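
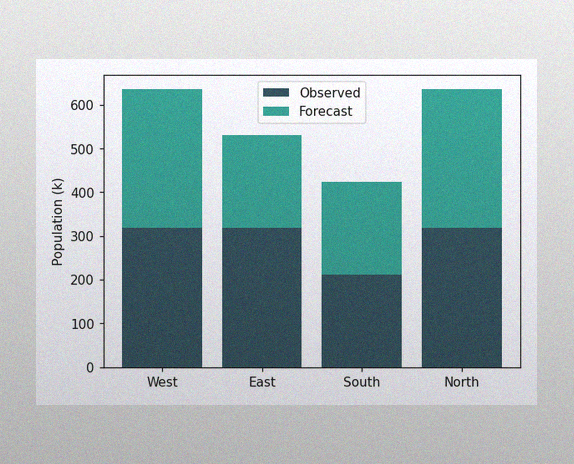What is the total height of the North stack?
The image has some photo noise and uneven lighting. The North stack's top reaches 636k on the y-axis.

636k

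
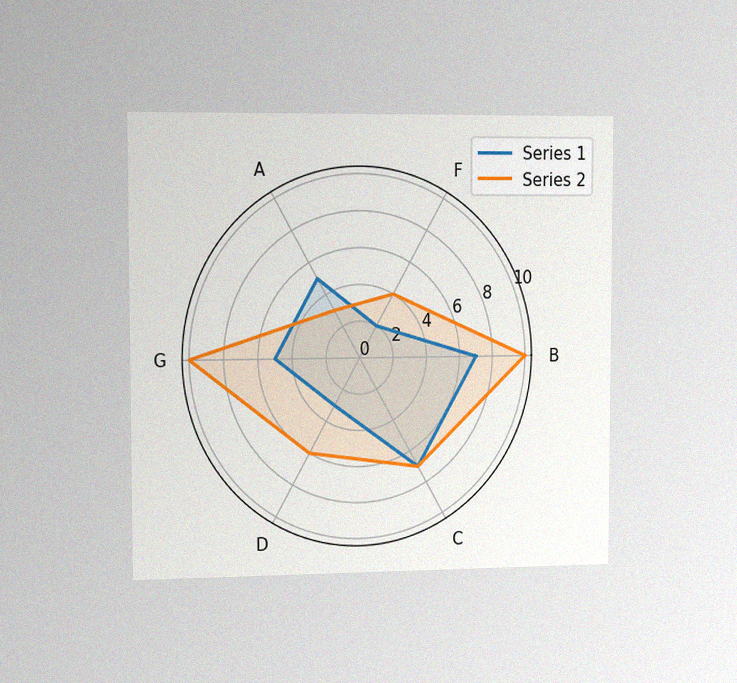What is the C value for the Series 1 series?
The chart is viewed slightly from the left, with some photo noise. On the C axis, Series 1 reaches 7.

7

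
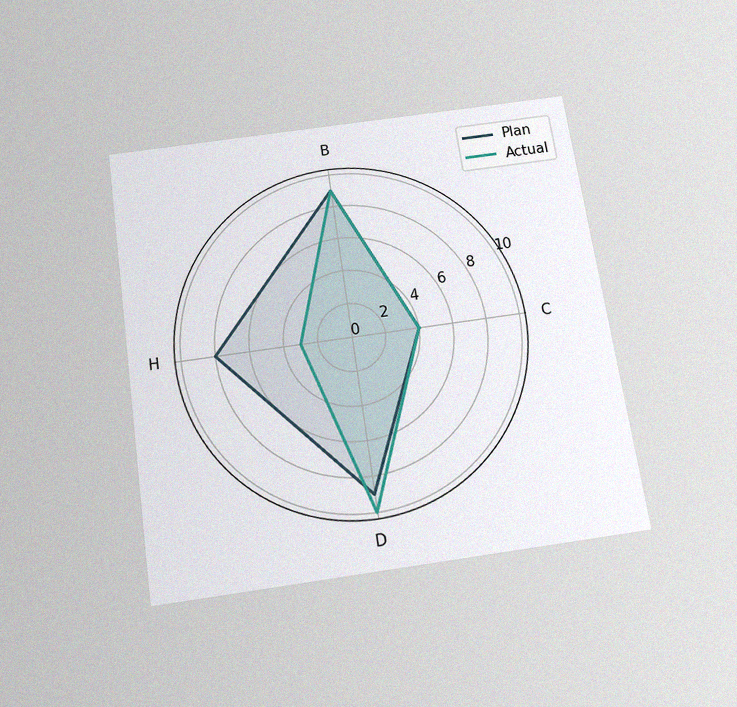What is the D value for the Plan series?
The chart is tilted about 8° counter-clockwise and viewed slightly from below, with some photo noise. On the D axis, Plan reaches 9.

9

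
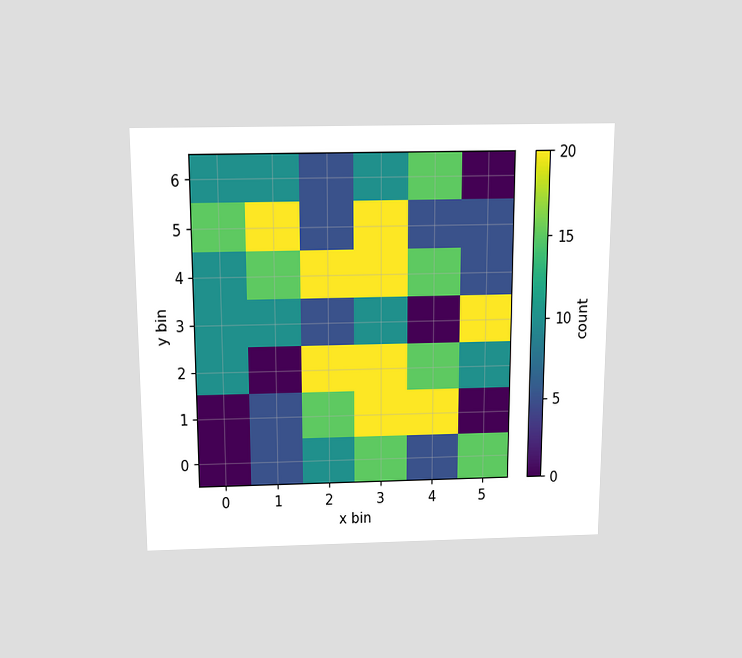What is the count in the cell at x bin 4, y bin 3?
0

The chart is viewed slightly from above. Matching the cell (4, 3) against the colorbar gives 0.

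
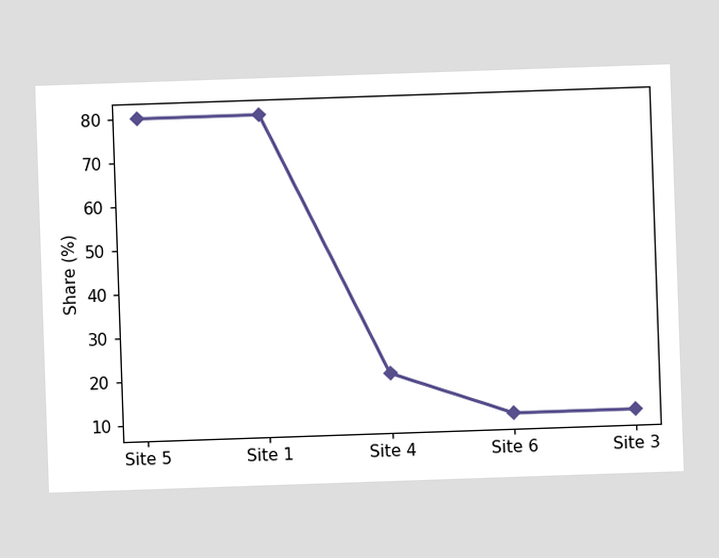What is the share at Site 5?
80%

At Site 5, the line is at 80%.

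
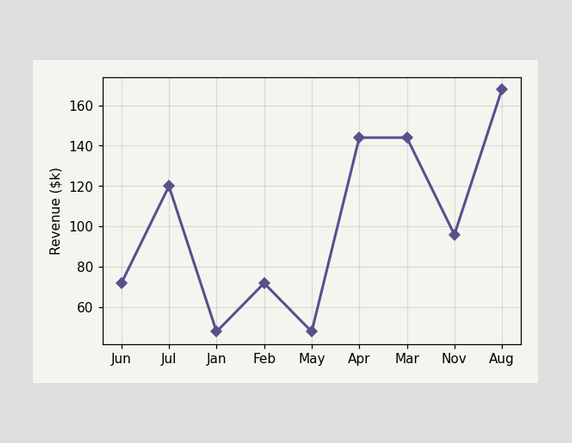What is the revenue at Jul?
At Jul, the line is at $120k.

$120k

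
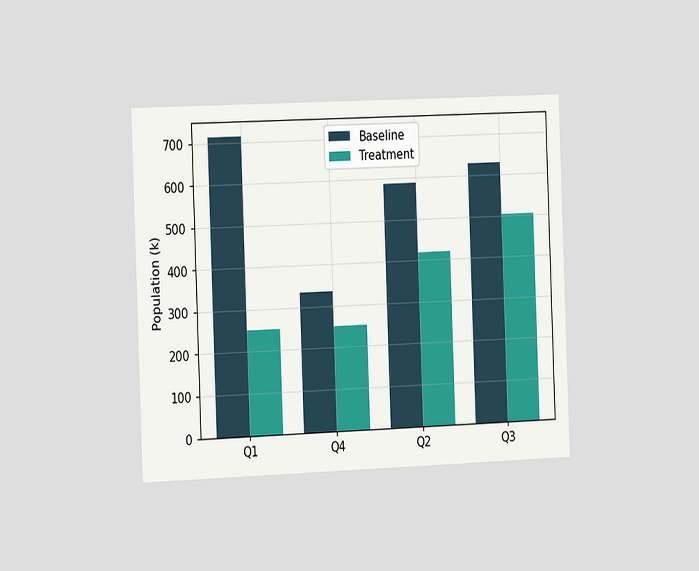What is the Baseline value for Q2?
The chart is tilted about 2° counter-clockwise and viewed slightly from the left. The Baseline bar at Q2 reaches 588k on the y-axis.

588k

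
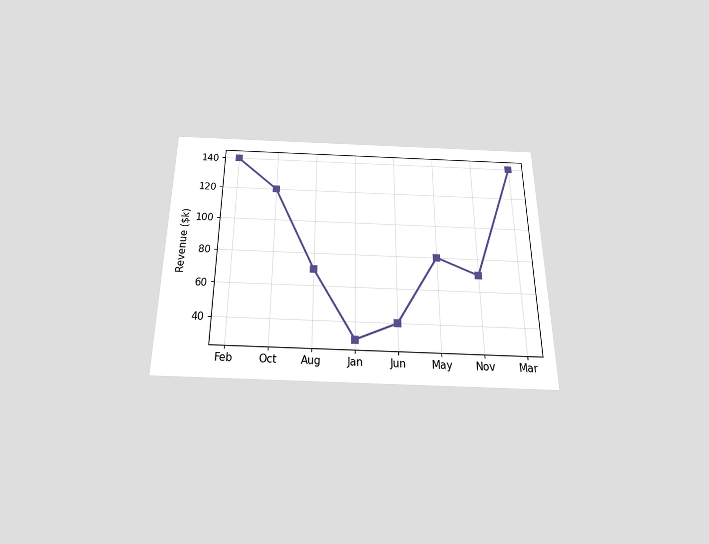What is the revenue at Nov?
$70k

The chart is viewed slightly from below. At Nov, the line is at $70k.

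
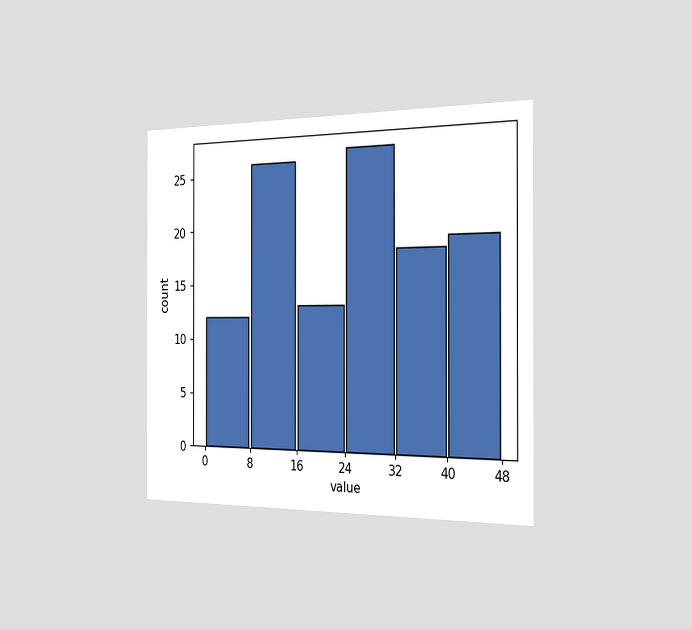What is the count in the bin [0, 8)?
The chart is viewed slightly from the right. The [0, 8) bin has height 12.

12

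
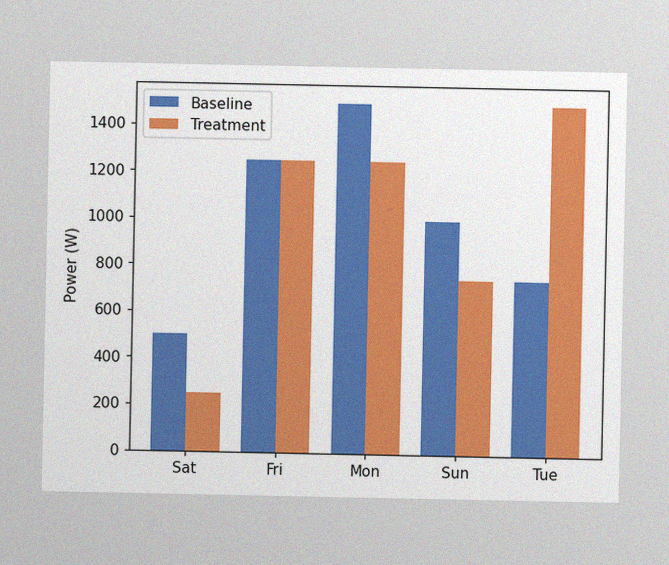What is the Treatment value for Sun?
The image has some photo noise and uneven lighting. The Treatment bar at Sun reaches 750W on the y-axis.

750W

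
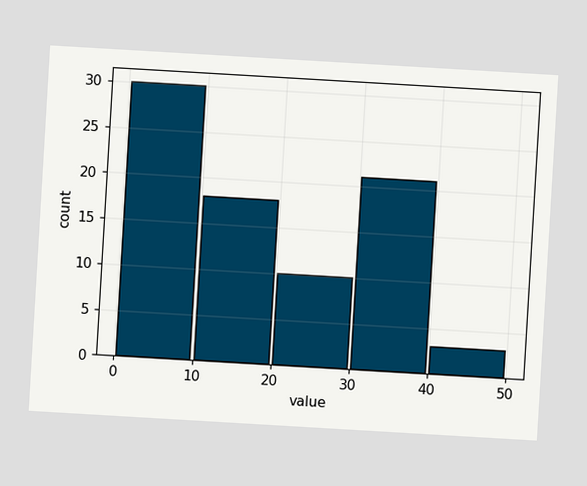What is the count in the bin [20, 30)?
The chart is tilted about 3° clockwise. The [20, 30) bin has height 10.

10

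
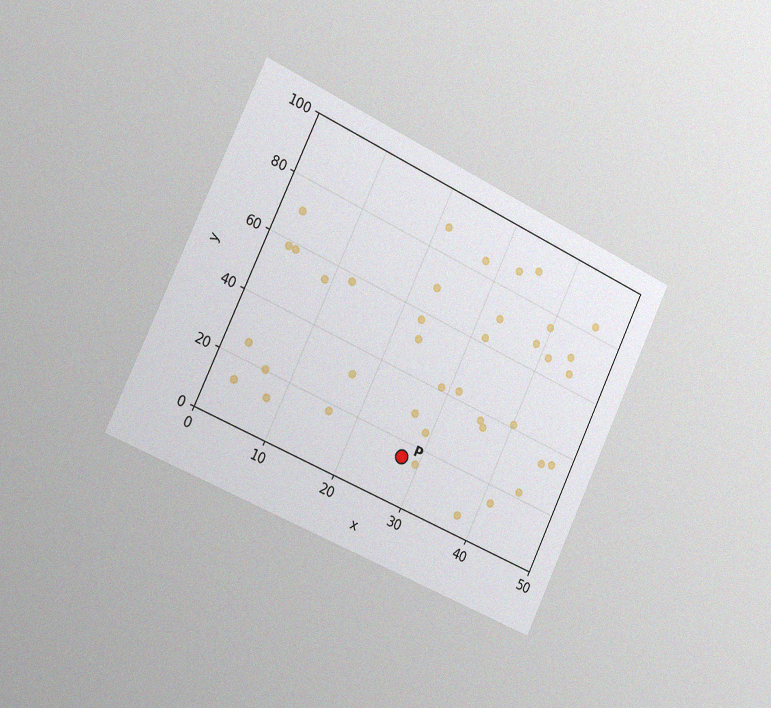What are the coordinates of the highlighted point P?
(27.5, 15)

The chart is tilted about 25° clockwise and viewed slightly from the left, with some photo noise. Following the gridlines from P to each axis, P sits at (27.5, 15).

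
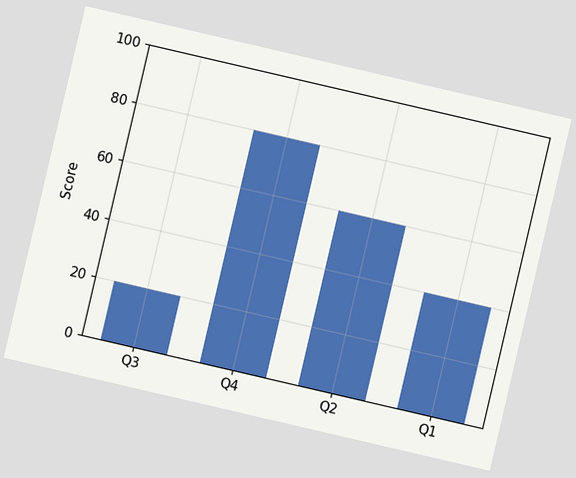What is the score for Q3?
20

The chart is tilted about 13° clockwise. Reading along the chart's y-axis, the Q3 bar reaches 20.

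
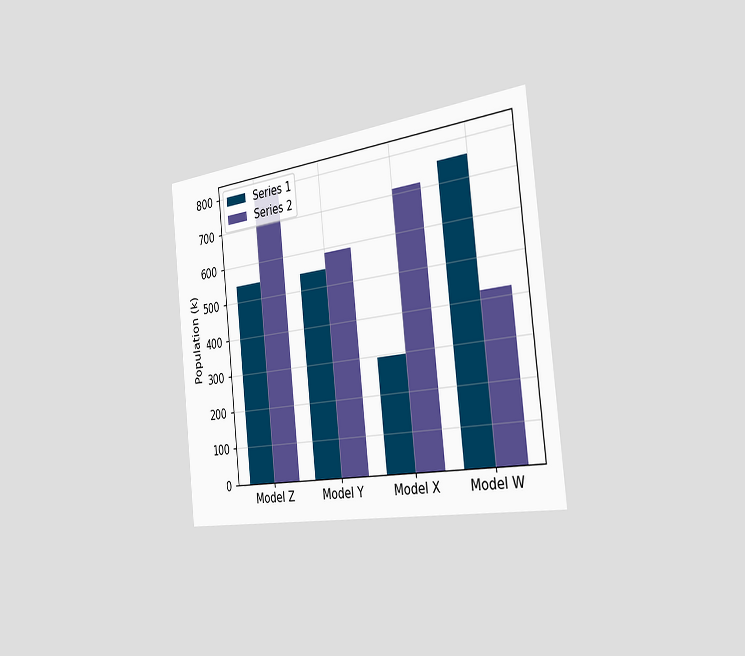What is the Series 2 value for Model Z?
798k

The chart is tilted about 6° counter-clockwise and viewed slightly from the right. The Series 2 bar at Model Z reaches 798k on the y-axis.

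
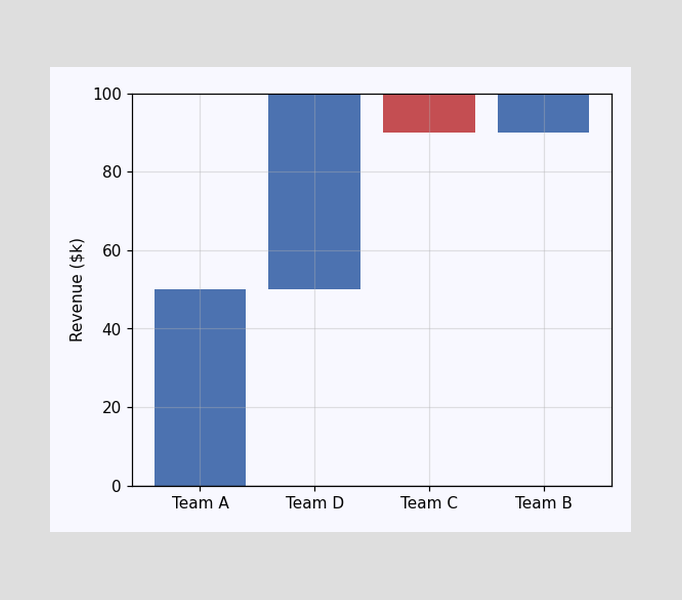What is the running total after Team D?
$100k

After Team D the running total reaches $100k.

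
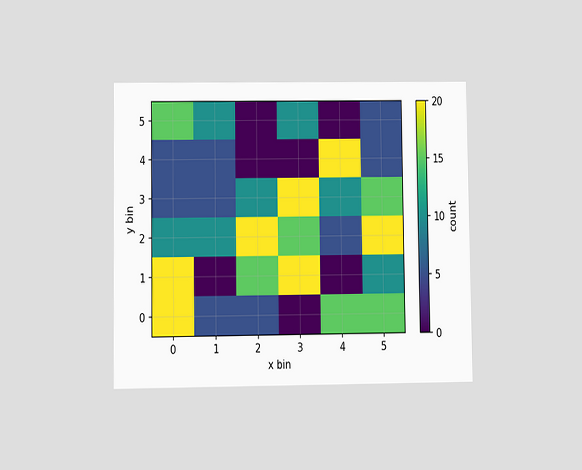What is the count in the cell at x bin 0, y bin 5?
15

The chart is viewed at a slight angle. Matching the cell (0, 5) against the colorbar gives 15.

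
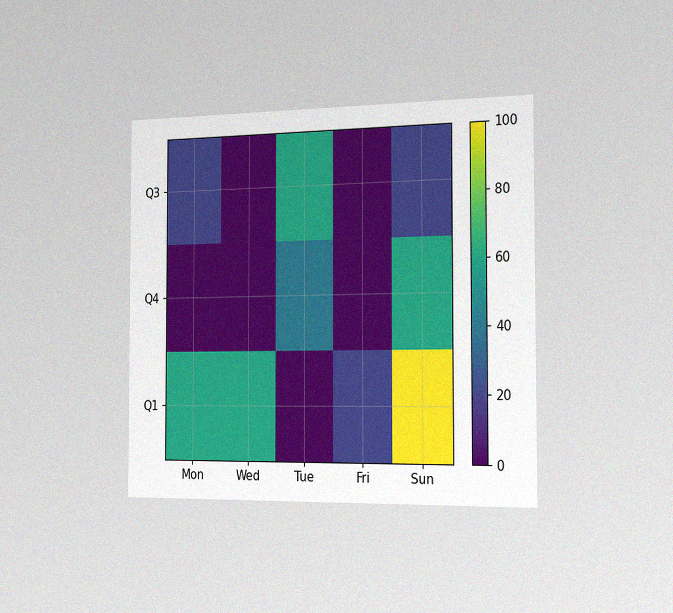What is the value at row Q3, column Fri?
0

The chart is viewed slightly from the right, with some photo noise. Matching cell (Q3, Fri) against the colorbar gives 0.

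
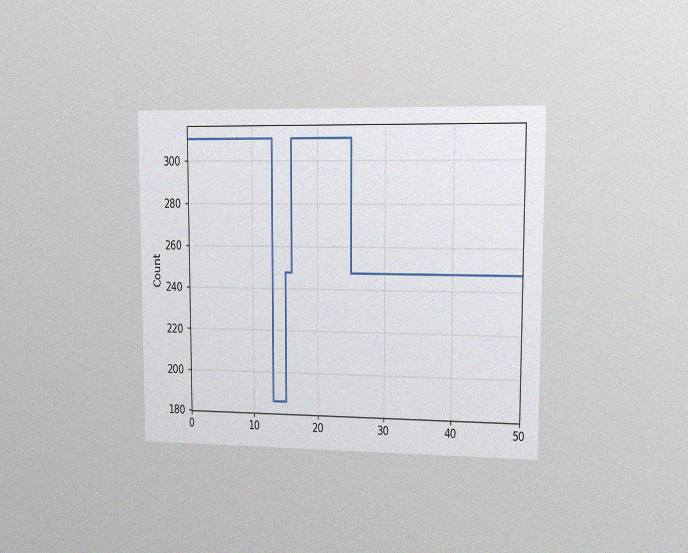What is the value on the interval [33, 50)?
248

The chart is viewed slightly from the right, with some photo noise. On [33, 50) the step sits at 248.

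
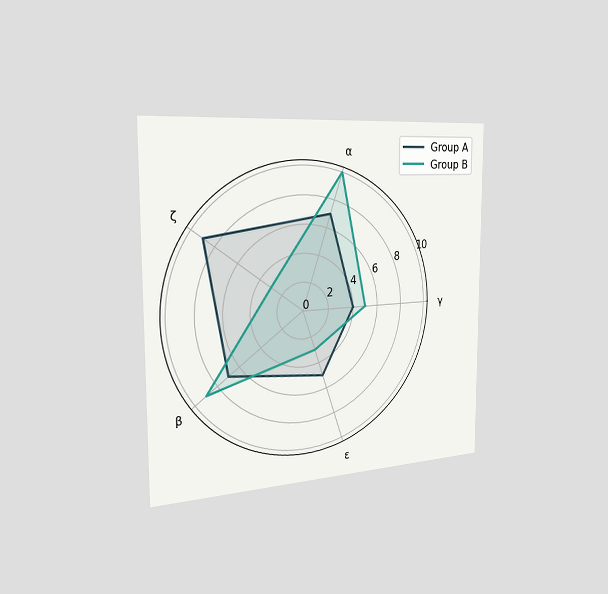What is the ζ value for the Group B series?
3

The chart is viewed slightly from the left. On the ζ axis, Group B reaches 3.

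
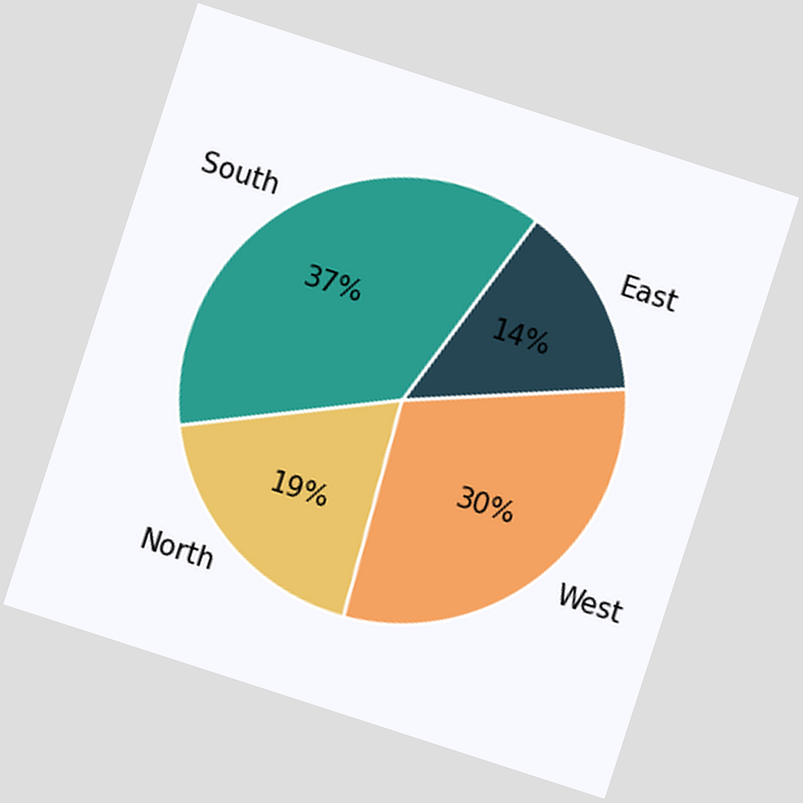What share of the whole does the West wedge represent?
30%

The chart is tilted about 18° clockwise. The West slice takes up 30% of the pie.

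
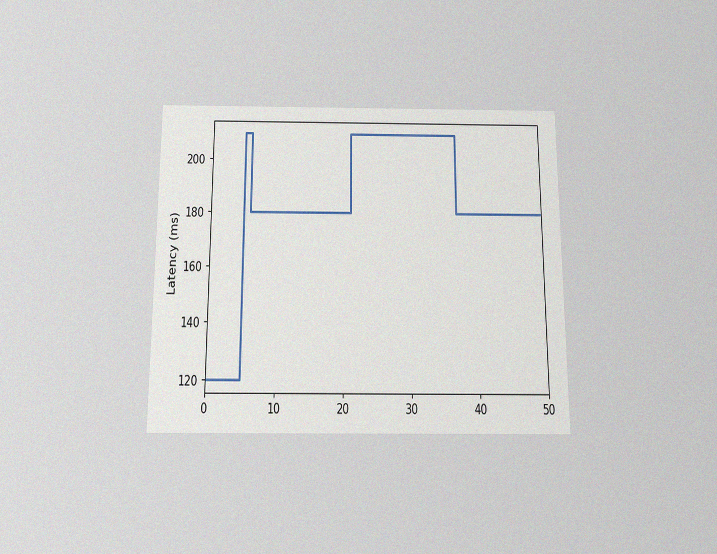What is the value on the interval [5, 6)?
210ms

The chart is viewed slightly from below, with some photo noise. On [5, 6) the step sits at 210ms.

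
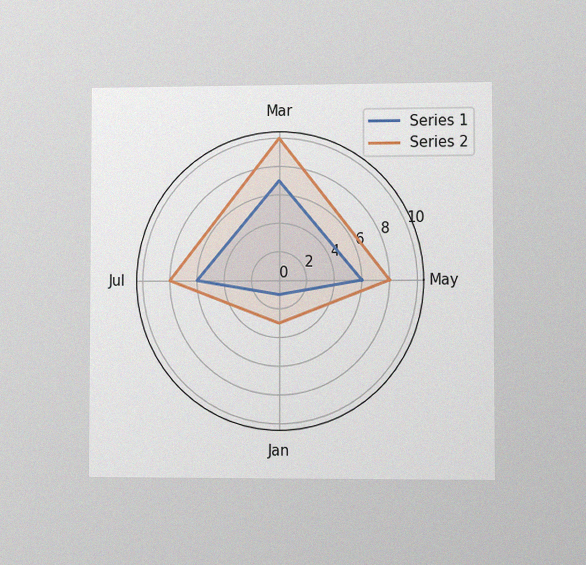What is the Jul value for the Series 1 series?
The chart is viewed at a slight angle, with some photo noise. On the Jul axis, Series 1 reaches 6.

6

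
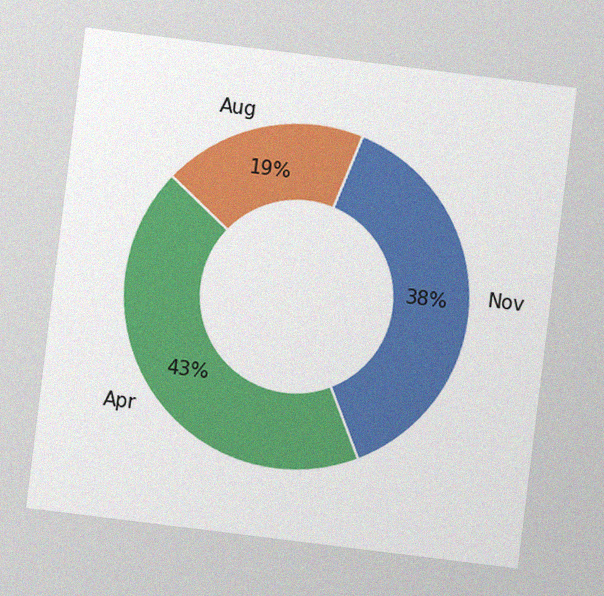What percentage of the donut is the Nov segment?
38%

The chart is tilted about 7° clockwise, with some photo noise. The Nov segment takes up 38% of the ring.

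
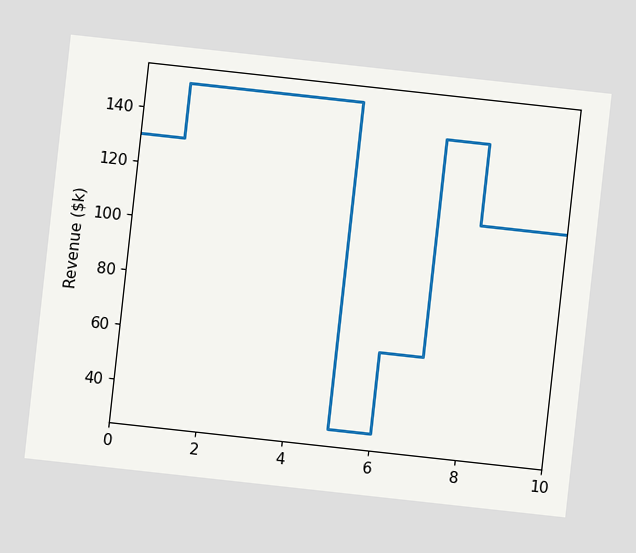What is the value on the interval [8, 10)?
$110k

The chart is tilted about 6° clockwise. On [8, 10) the step sits at $110k.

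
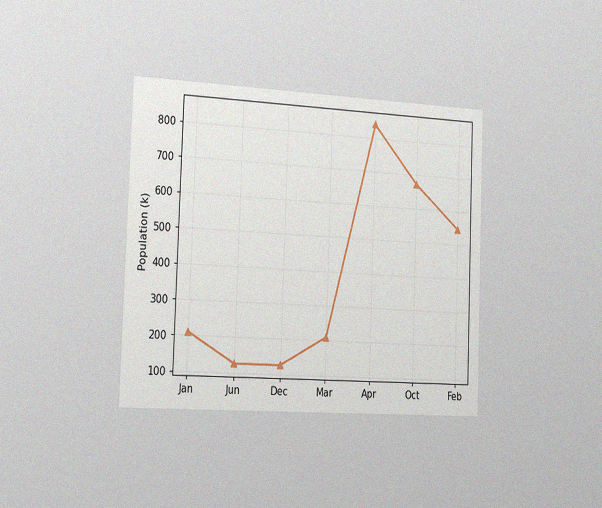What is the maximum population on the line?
840k

The chart is tilted about 2° clockwise and viewed slightly from the left, with some photo noise. The highest point is at Apr, and reading across to the y-axis gives 840k.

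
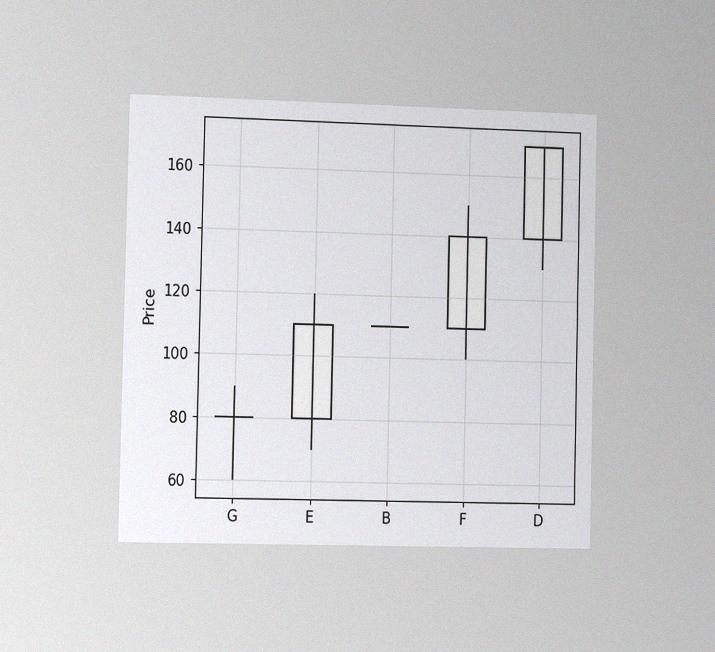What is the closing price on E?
The chart is viewed slightly from the left, with some photo noise. The E candle closes at 110.

110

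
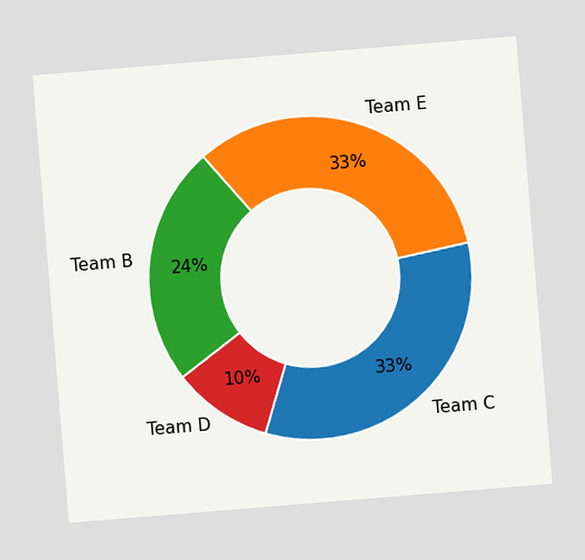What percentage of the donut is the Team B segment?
The chart is tilted about 5° counter-clockwise. The Team B segment takes up 24% of the ring.

24%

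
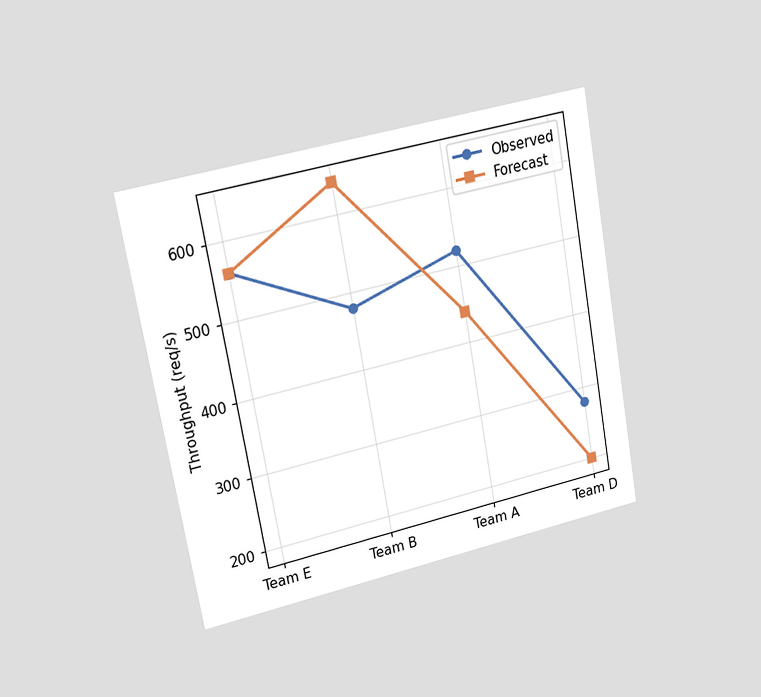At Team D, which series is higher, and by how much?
Observed, by 80req/s

The chart is tilted about 10° counter-clockwise and viewed slightly from the left. At Team D, Observed sits above the other line by 80req/s.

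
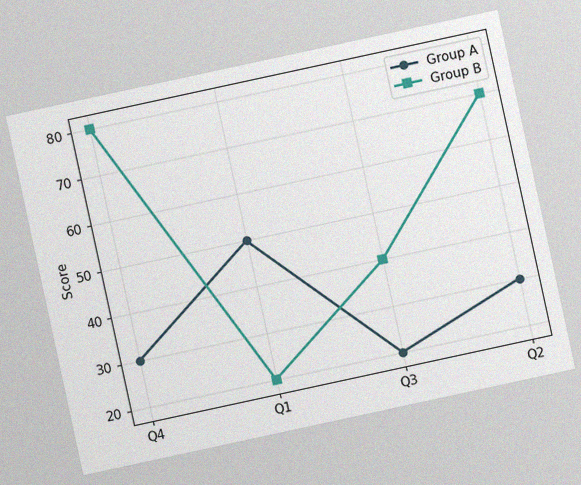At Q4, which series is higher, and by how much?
The chart is tilted about 12° counter-clockwise, with some photo noise. At Q4, Group B sits above the other line by 50.

Group B, by 50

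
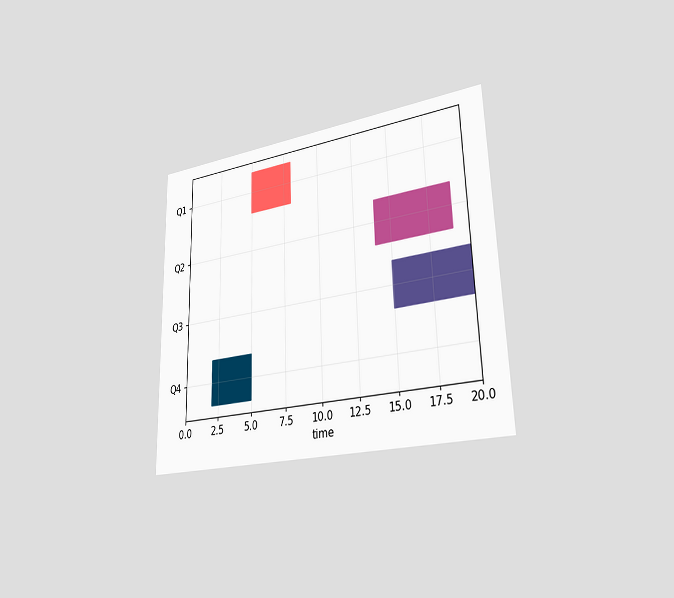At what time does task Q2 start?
The chart is viewed slightly from the right. The Q2 bar begins at t=14.

14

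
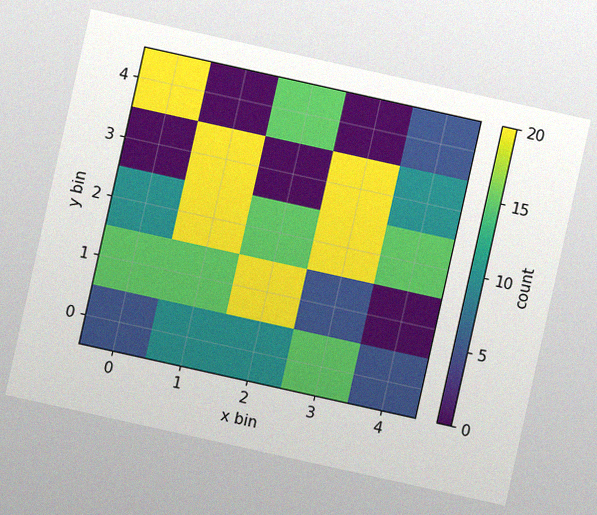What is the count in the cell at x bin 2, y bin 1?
20

The chart is tilted about 13° clockwise, with some photo noise. Matching the cell (2, 1) against the colorbar gives 20.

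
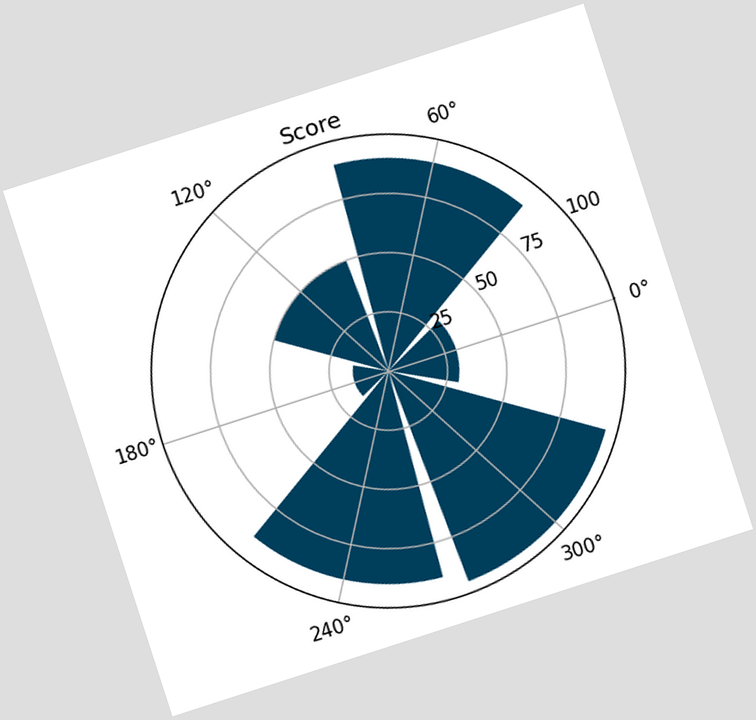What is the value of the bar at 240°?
The chart is tilted about 18° counter-clockwise. The bar at 240° reaches 90 on the radial axis.

90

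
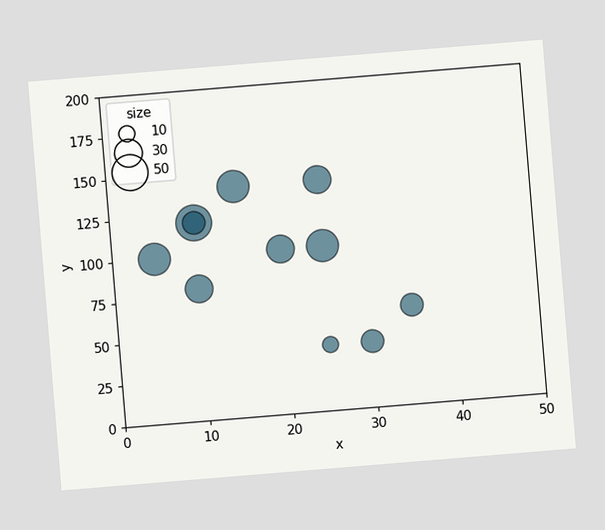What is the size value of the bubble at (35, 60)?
20

The chart is tilted about 5° counter-clockwise. Matching the bubble at (35, 60) against the size legend gives 20.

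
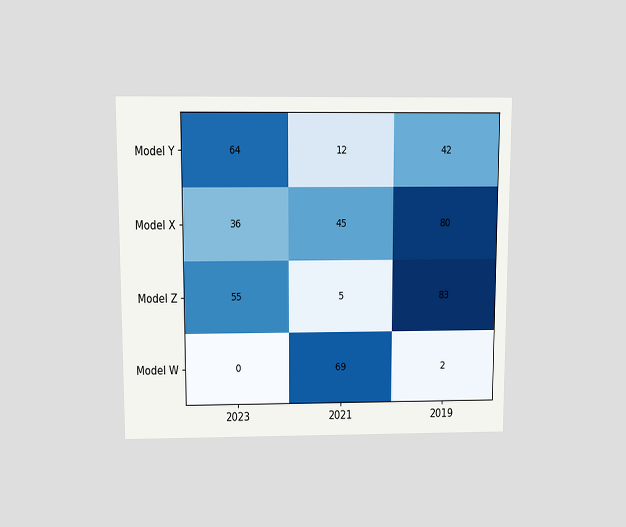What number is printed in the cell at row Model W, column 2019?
The chart is viewed slightly from above. The (Model W, 2019) cell reads 2.

2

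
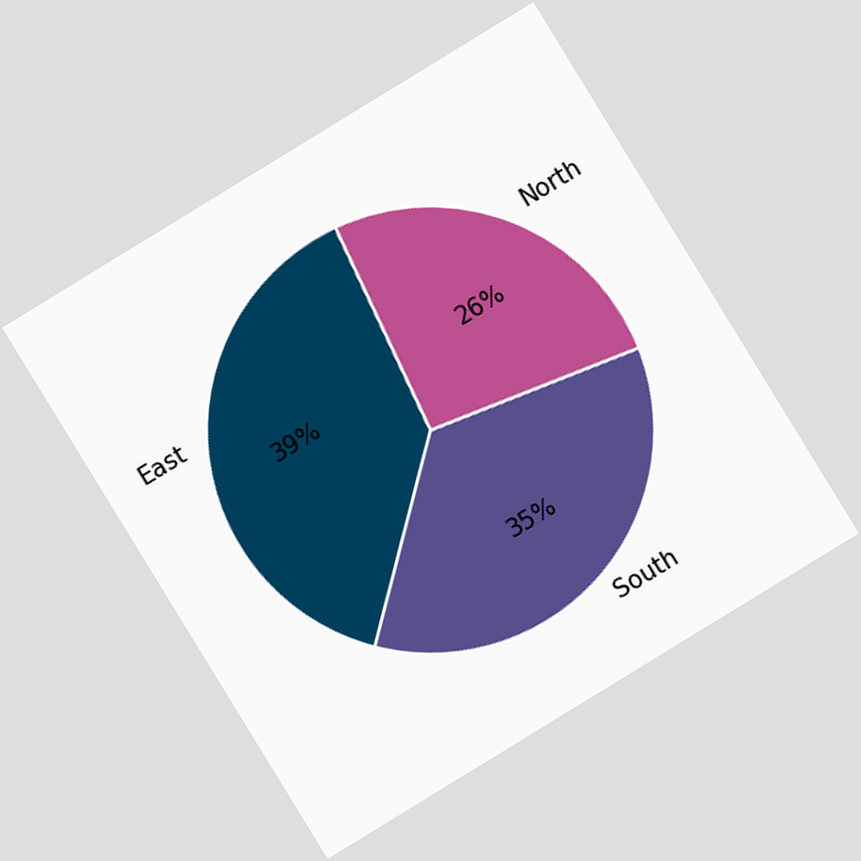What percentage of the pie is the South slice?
35%

The chart is tilted about 32° counter-clockwise. The South slice takes up 35% of the pie.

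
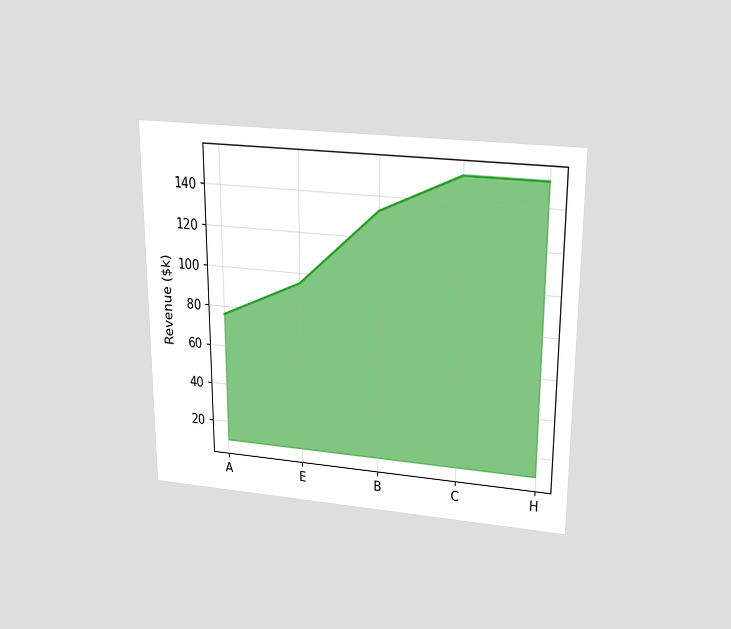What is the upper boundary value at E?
The chart is viewed slightly from above. At E the upper boundary is at $95k.

$95k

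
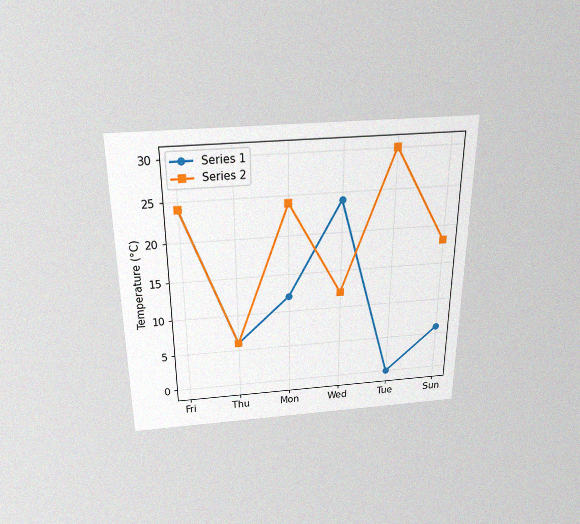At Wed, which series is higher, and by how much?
The chart is viewed slightly from above, with some photo noise. At Wed, Series 1 sits above the other line by 12°C.

Series 1, by 12°C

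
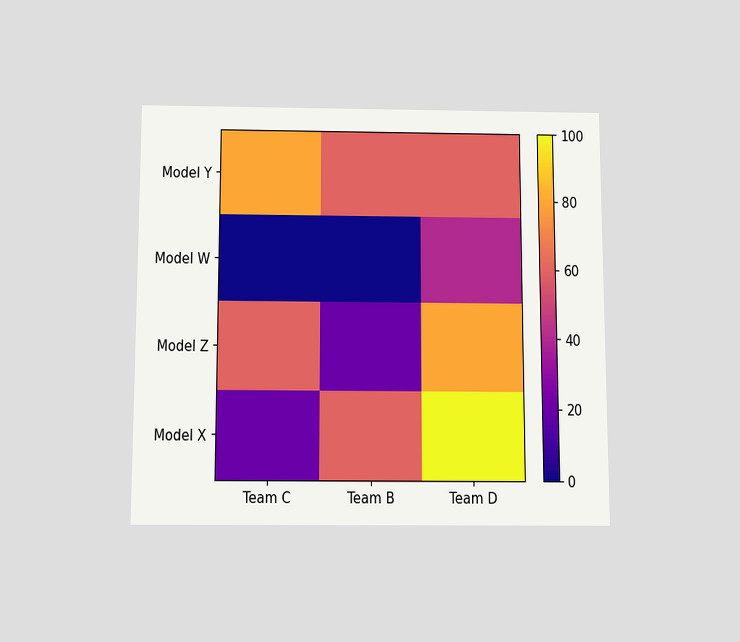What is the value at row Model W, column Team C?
0

The chart is viewed slightly from below. Matching cell (Model W, Team C) against the colorbar gives 0.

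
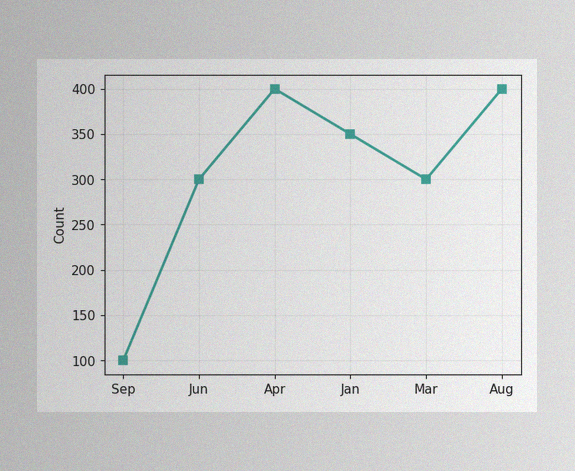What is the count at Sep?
The image has some photo noise and uneven lighting. At Sep, the line is at 100.

100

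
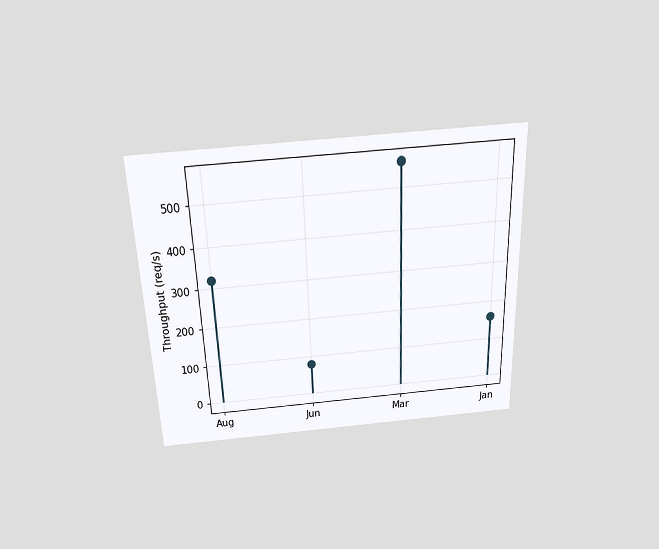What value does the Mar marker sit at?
The chart is tilted about 2° counter-clockwise and viewed slightly from above. The Mar marker sits at 560req/s.

560req/s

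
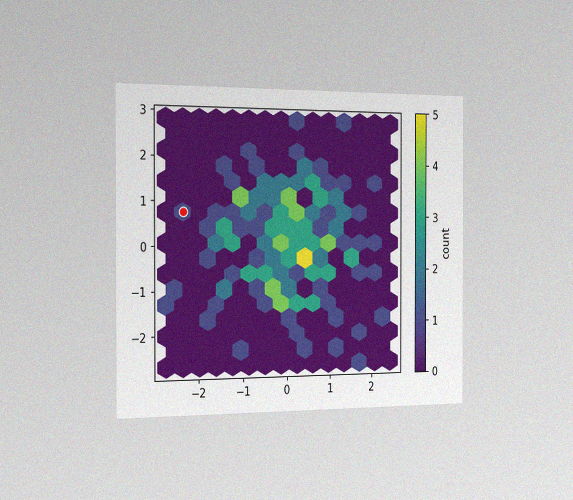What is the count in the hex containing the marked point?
1

The chart is viewed slightly from the left, with some photo noise. The marked hex reads 1 on the colorbar.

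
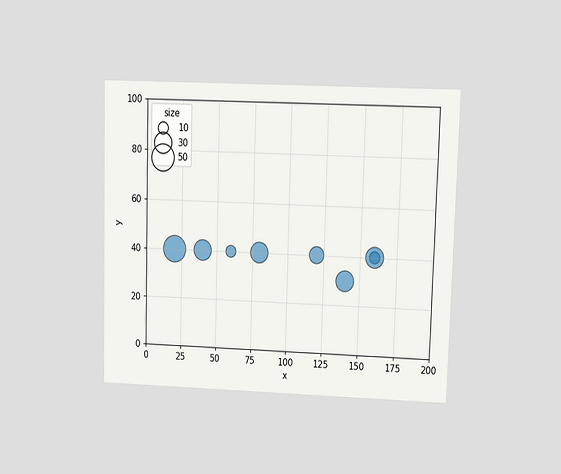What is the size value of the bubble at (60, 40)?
10

The chart is viewed at a slight angle. Matching the bubble at (60, 40) against the size legend gives 10.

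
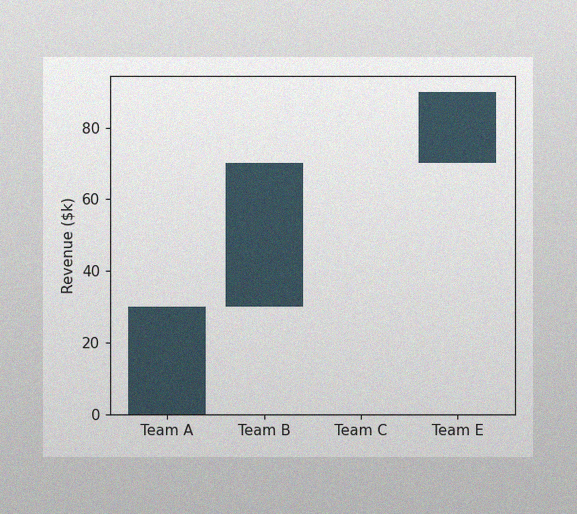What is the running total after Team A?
The image has some photo noise and uneven lighting. After Team A the running total reaches $30k.

$30k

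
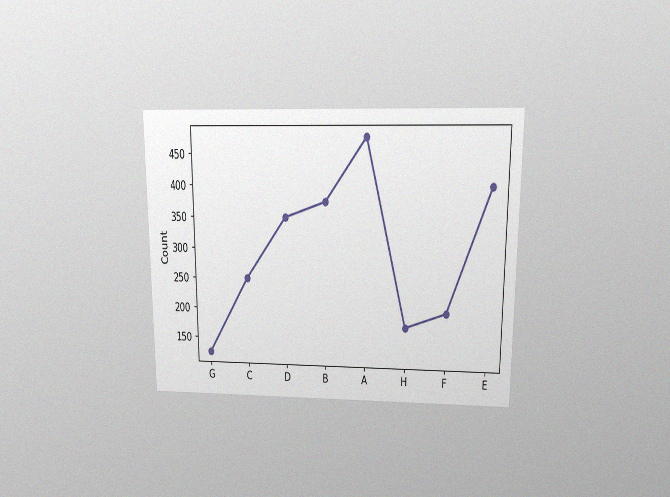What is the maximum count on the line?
475

The chart is viewed slightly from above, with some photo noise. The highest point is at A, and reading across to the y-axis gives 475.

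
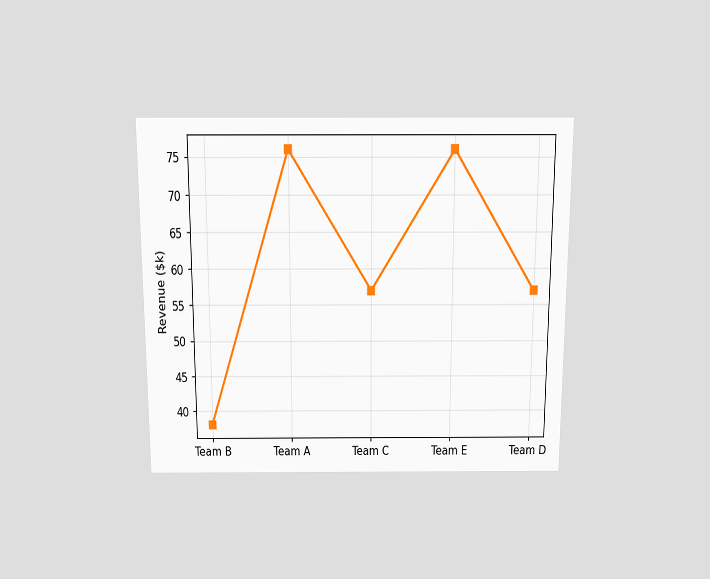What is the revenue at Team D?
$57k

The chart is viewed slightly from above. At Team D, the line is at $57k.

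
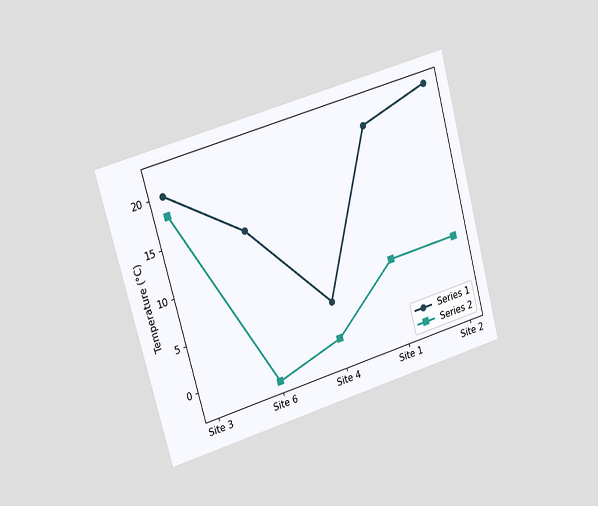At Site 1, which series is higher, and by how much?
The chart is tilted about 15° counter-clockwise and viewed slightly from the left. At Site 1, Series 1 sits above the other line by 14°C.

Series 1, by 14°C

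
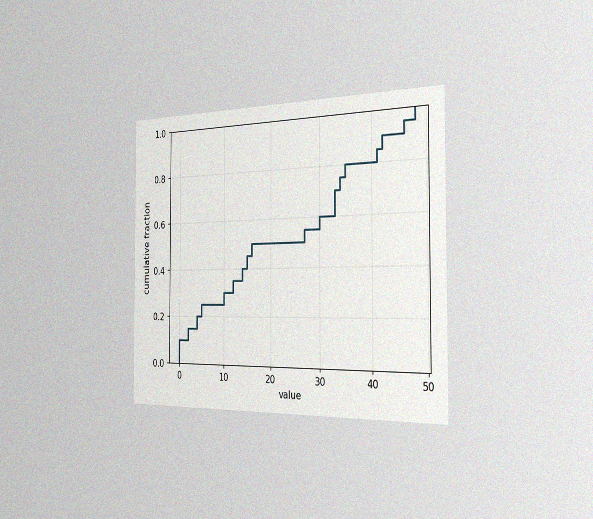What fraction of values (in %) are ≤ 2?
The chart is viewed slightly from the right, with some photo noise. At x=2 the ECDF step is at 15%.

15%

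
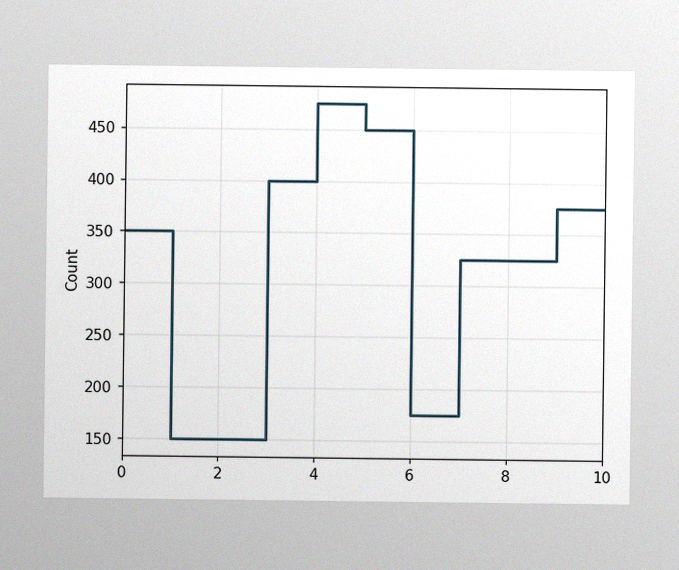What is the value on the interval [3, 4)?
The image has some photo noise and uneven lighting. On [3, 4) the step sits at 400.

400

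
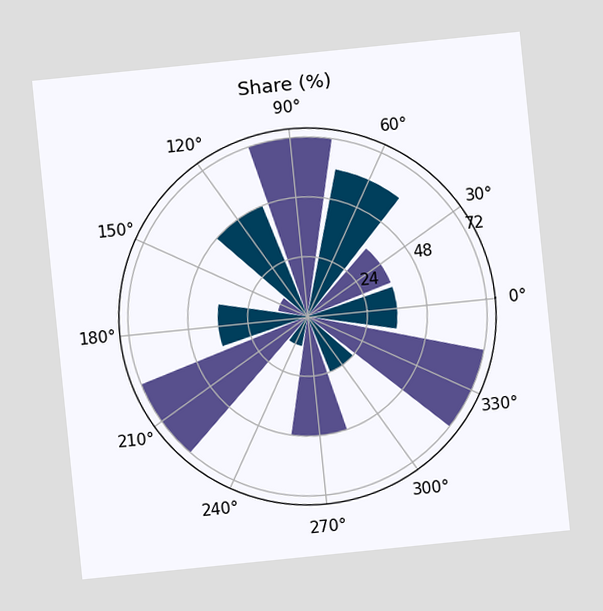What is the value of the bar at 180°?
36%

The chart is tilted about 6° counter-clockwise. The bar at 180° reaches 36% on the radial axis.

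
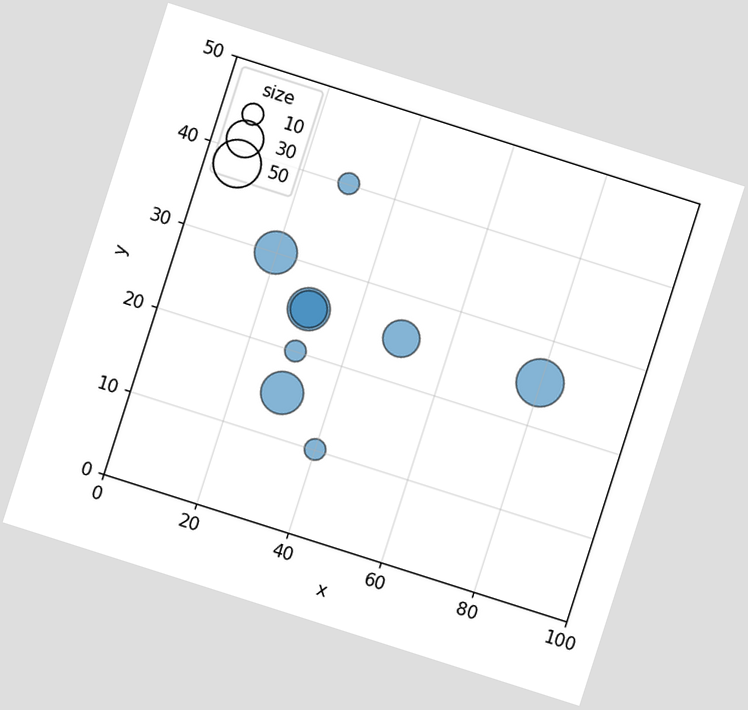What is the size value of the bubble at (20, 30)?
The chart is tilted about 18° clockwise. Matching the bubble at (20, 30) against the size legend gives 40.

40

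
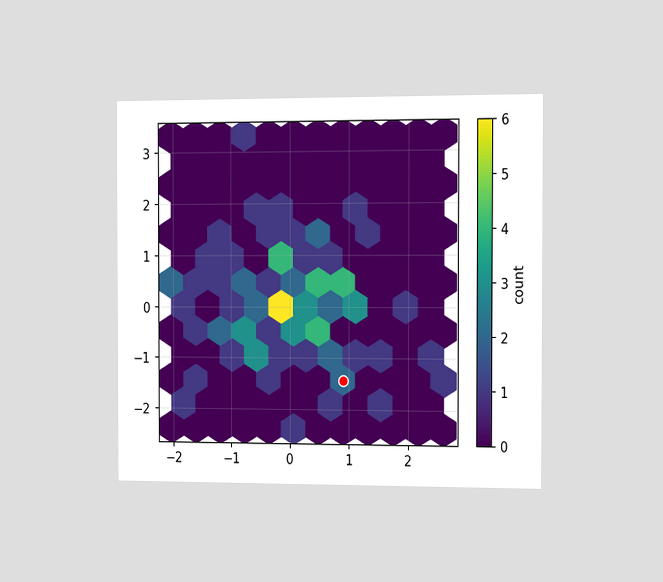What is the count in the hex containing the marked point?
2

The chart is viewed slightly from the right. The marked hex reads 2 on the colorbar.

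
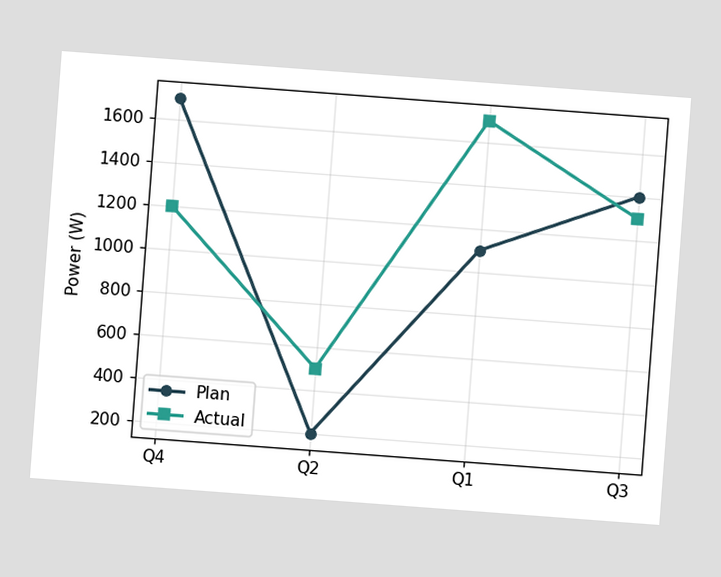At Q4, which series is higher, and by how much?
The chart is tilted about 4° clockwise. At Q4, Plan sits above the other line by 500W.

Plan, by 500W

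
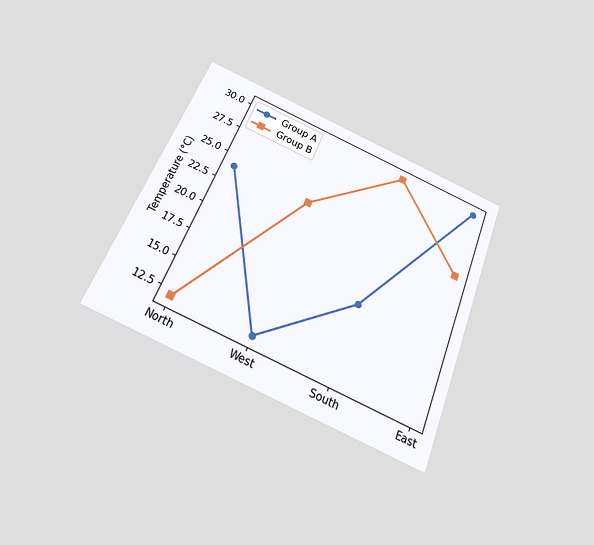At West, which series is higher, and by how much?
The chart is tilted about 22° clockwise and viewed slightly from below. At West, Group B sits above the other line by 12°C.

Group B, by 12°C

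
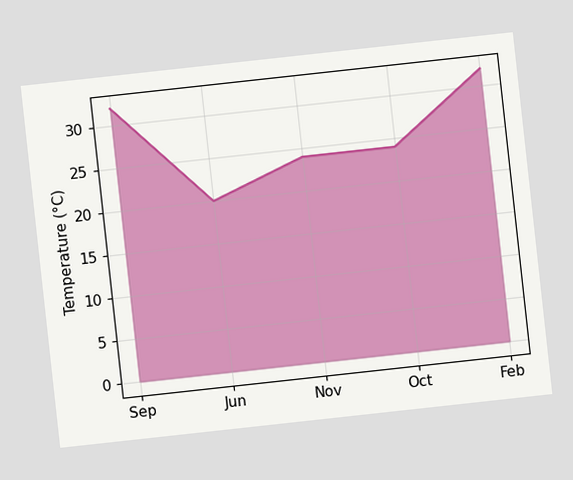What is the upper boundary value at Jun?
20°C

The chart is tilted about 6° counter-clockwise. At Jun the upper boundary is at 20°C.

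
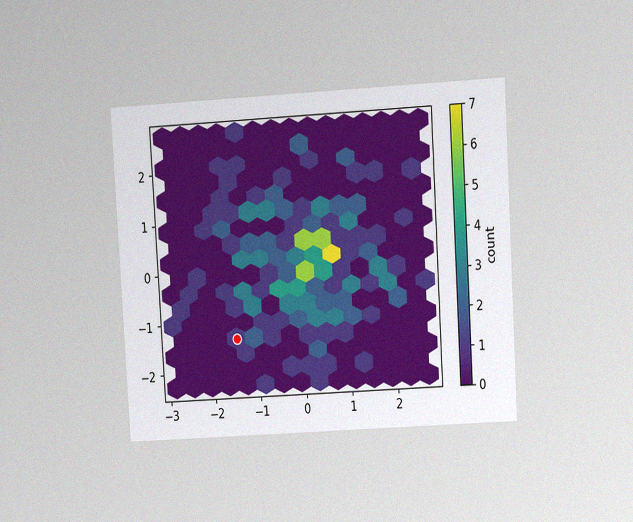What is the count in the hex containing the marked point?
1

The chart is tilted about 3° counter-clockwise and viewed at a slight angle, with some photo noise. The marked hex reads 1 on the colorbar.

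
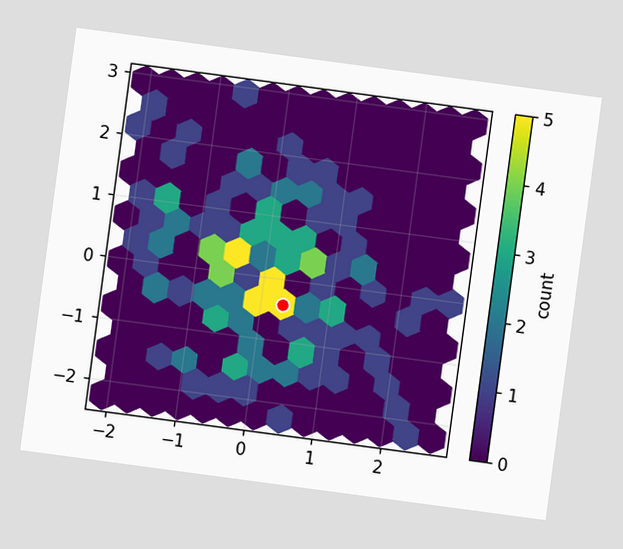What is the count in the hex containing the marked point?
The chart is tilted about 8° clockwise. The marked hex reads 5 on the colorbar.

5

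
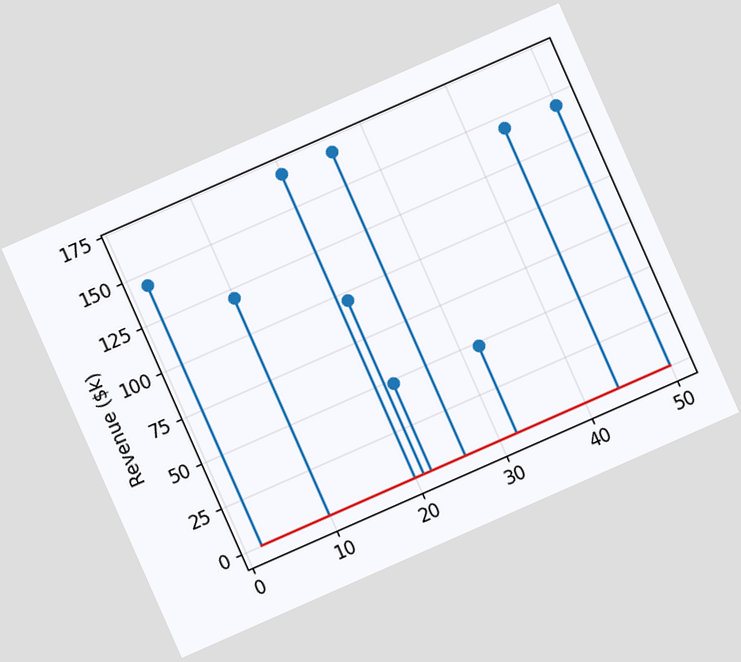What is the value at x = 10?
The chart is tilted about 24° counter-clockwise. The stem at x=10 reaches $120k.

$120k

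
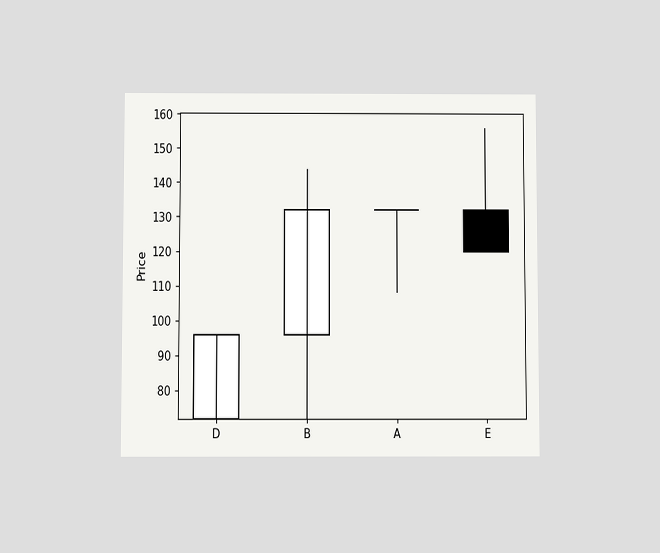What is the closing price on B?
The chart is viewed slightly from below. The B candle closes at 132.

132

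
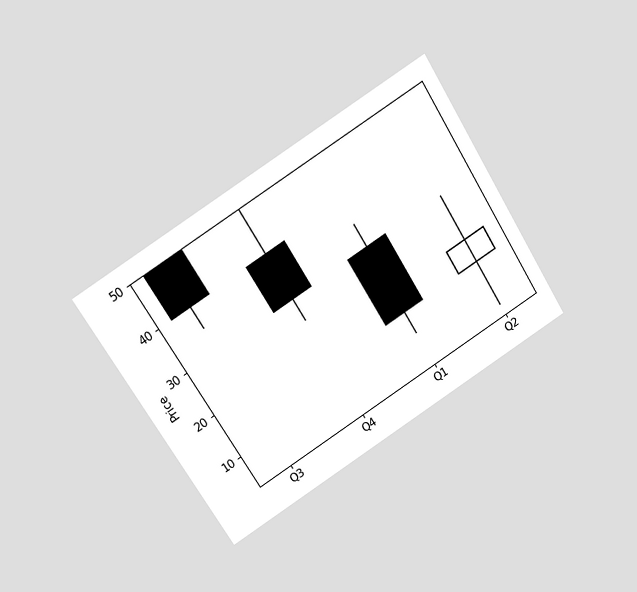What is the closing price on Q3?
The chart is tilted about 32° counter-clockwise and viewed slightly from above. The Q3 candle closes at 40.

40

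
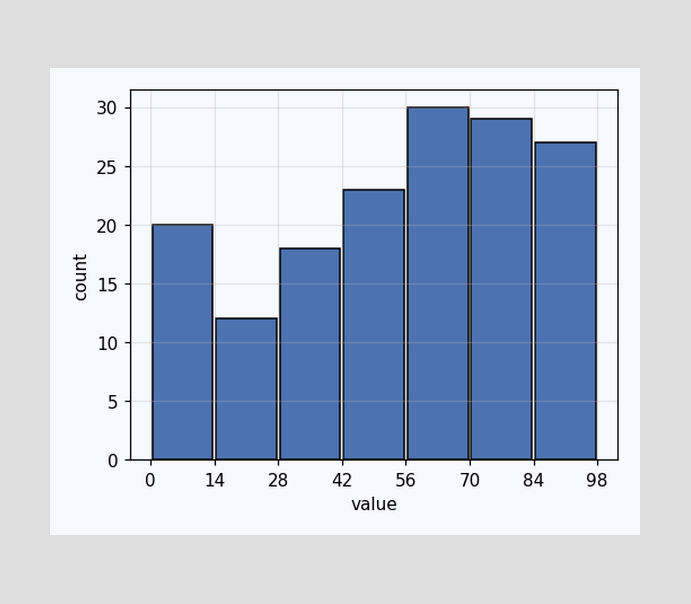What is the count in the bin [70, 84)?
The [70, 84) bin has height 29.

29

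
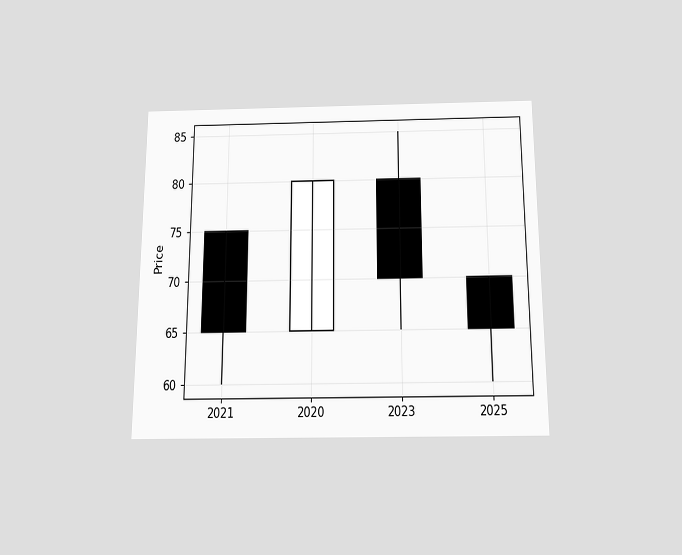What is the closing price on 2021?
The chart is viewed slightly from below. The 2021 candle closes at 65.

65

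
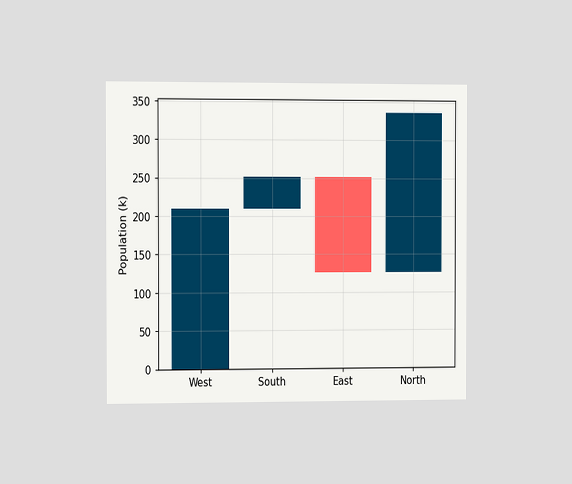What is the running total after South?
The chart is viewed slightly from the left. After South the running total reaches 252k.

252k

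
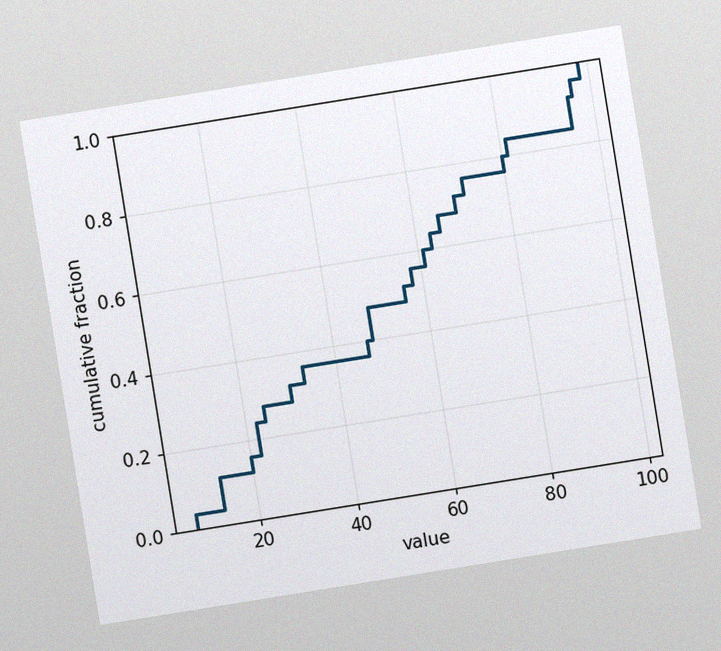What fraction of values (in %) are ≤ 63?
64%

The chart is tilted about 9° counter-clockwise, with some photo noise. At x=63 the ECDF step is at 64%.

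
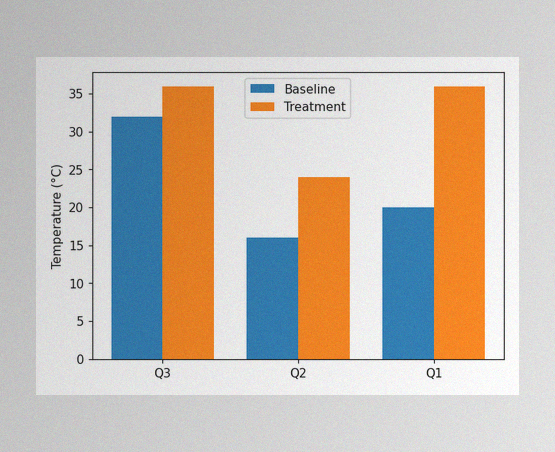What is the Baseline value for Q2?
The image has some photo noise and uneven lighting. The Baseline bar at Q2 reaches 16°C on the y-axis.

16°C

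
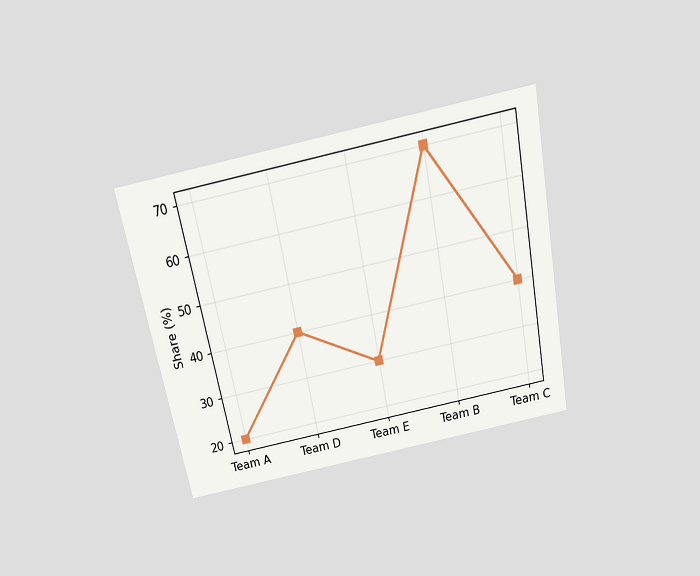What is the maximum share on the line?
The chart is tilted about 11° counter-clockwise and viewed slightly from above. The highest point is at Team B, and reading across to the y-axis gives 70%.

70%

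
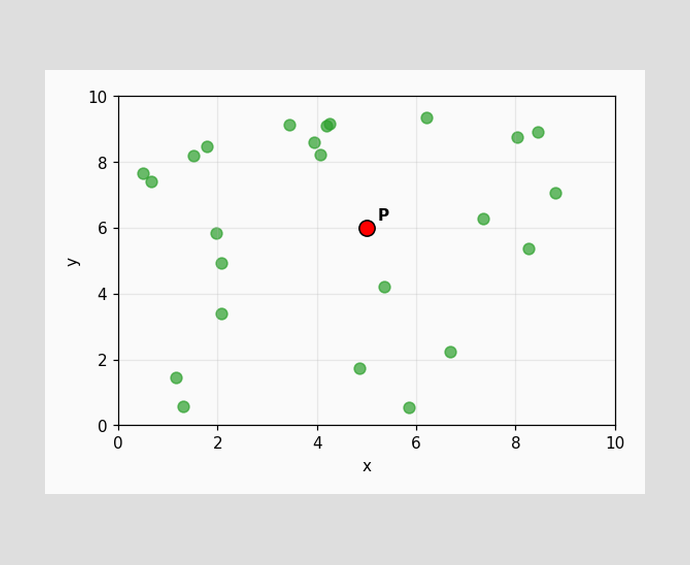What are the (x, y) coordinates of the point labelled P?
Following the gridlines from P to each axis, P sits at (5, 6).

(5, 6)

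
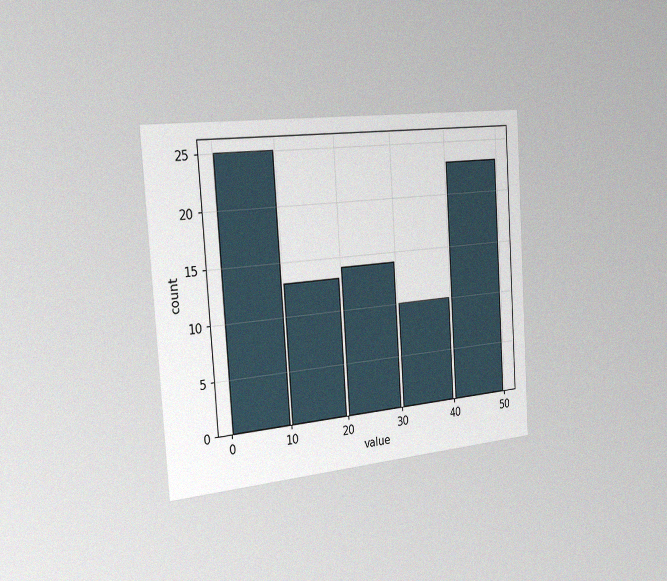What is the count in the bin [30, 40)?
The chart is tilted about 4° counter-clockwise and viewed slightly from the left, with some photo noise. The [30, 40) bin has height 10.

10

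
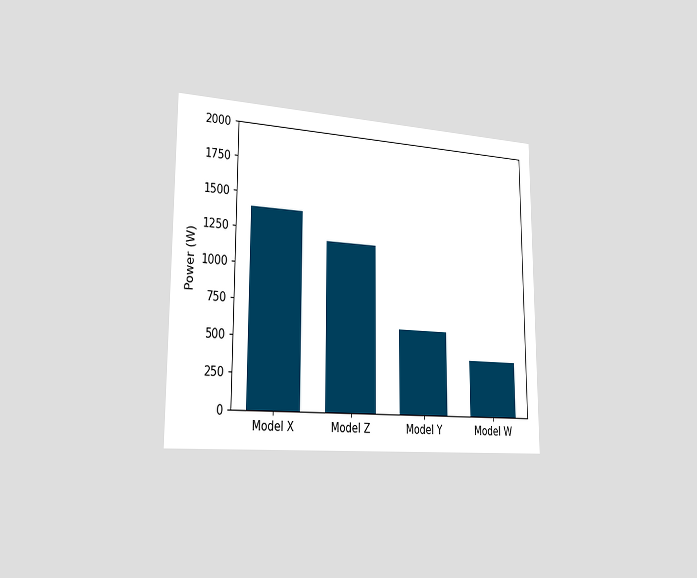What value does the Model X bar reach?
1400W

The chart is viewed slightly from the left. Reading along the chart's y-axis, the Model X bar reaches 1400W.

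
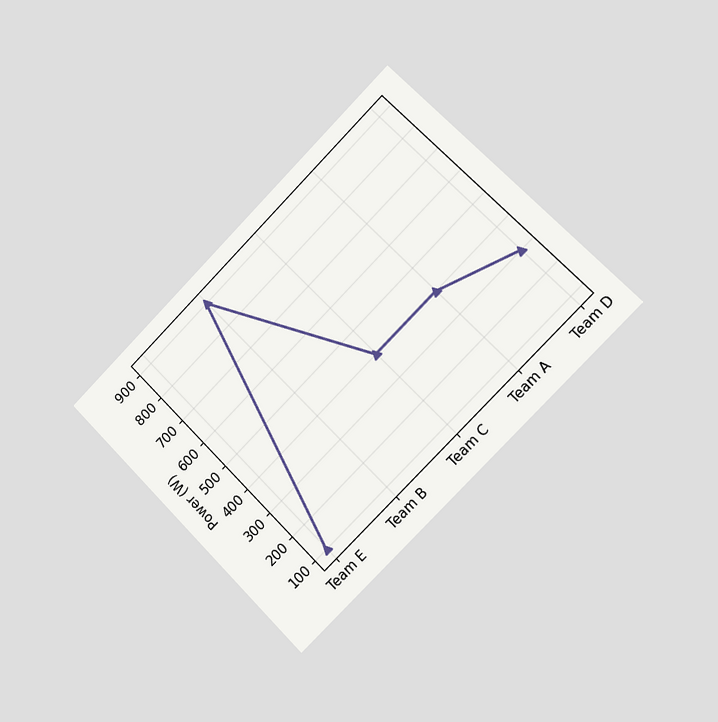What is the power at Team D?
300W

The chart is tilted about 45° counter-clockwise and viewed slightly from the right. At Team D, the line is at 300W.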